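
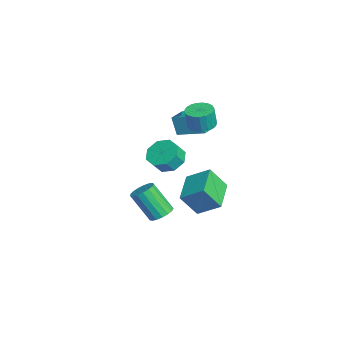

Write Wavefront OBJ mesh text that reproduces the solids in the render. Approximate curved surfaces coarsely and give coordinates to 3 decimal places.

v -2.11 4.031 3.119
v -1.253 3.913 3.024
v -1.133 3.731 4.325
v -1.99 3.849 4.421
v -1.275 4.271 3.076
v -1.155 4.088 4.377
v -1.44 4.587 3.135
v -1.32 4.404 4.437
v -1.722 4.807 3.192
v -1.602 4.624 4.494
v -2.071 4.892 3.236
v -1.951 4.71 4.538
v -2.426 4.83 3.26
v -2.306 4.647 4.562
v -2.727 4.629 3.26
v -2.607 4.446 4.562
v -2.921 4.324 3.235
v -2.801 4.142 4.537
v -2.975 3.969 3.19
v -2.855 3.787 4.492
v -2.879 3.625 3.133
v -2.759 3.443 4.435
v -2.651 3.351 3.073
v -2.531 3.169 4.375
v -2.328 3.195 3.022
v -2.209 3.012 4.324
v -1.969 3.183 2.987
v -1.849 3 4.289
v -1.633 3.318 2.975
v -1.513 3.135 4.277
v -1.38 3.576 2.988
v -1.26 3.394 4.29
v -3.731 2.731 1.309
v -4.102 2.449 2.576
v -4.824 3.472 1.154
v -5.196 3.19 2.42
v -2.764 4.29 1.94
v -3.136 4.008 3.206
v -3.858 5.031 1.784
v -4.229 4.749 3.051
v 1.945 2.671 1.325
v 2.518 3.932 2.223
v 1.942 3.658 -0.059
v 2.515 4.918 0.838
v 3.905 2.082 0.902
v 4.478 3.342 1.799
v 3.902 3.068 -0.483
v 4.475 4.329 0.415
v -2.787 2.206 -0.186
v -1.784 2.38 -0.546
v -1.389 1.868 0.307
v -2.393 1.694 0.666
v -2.054 2.988 -0.055
v -1.66 2.476 0.797
v -2.754 3.138 0.358
v -2.36 2.626 1.211
v -3.473 2.742 0.453
v -3.079 2.23 1.305
v -3.791 2.032 0.173
v -3.396 1.52 1.026
v -3.52 1.424 -0.317
v -3.126 0.912 0.535
v -2.82 1.274 -0.731
v -2.426 0.762 0.122
v -2.101 1.67 -0.825
v -1.707 1.158 0.027
v 0.481 1.399 -2.736
v 1.119 1.699 -2.337
v 0.517 0.622 -0.565
v -0.121 0.321 -0.964
v 0.839 1.959 -2.274
v 0.237 0.882 -0.501
v 0.477 2.091 -2.317
v -0.125 1.014 -0.544
v 0.116 2.065 -2.456
v -0.486 0.988 -0.683
v -0.162 1.886 -2.659
v -0.764 0.808 -0.886
v -0.292 1.595 -2.88
v -0.894 0.517 -1.107
v -0.245 1.259 -3.068
v -0.847 0.182 -1.295
v -0.032 0.955 -3.18
v -0.634 -0.122 -1.407
v 0.299 0.753 -3.19
v -0.303 -0.324 -1.418
v 0.671 0.699 -3.097
v 0.069 -0.378 -1.324
v 1 0.805 -2.921
v 0.398 -0.272 -1.148
v 1.21 1.047 -2.703
v 0.608 -0.03 -0.93
v 1.253 1.37 -2.492
v 0.651 0.292 -0.719
f 2 1 5
f 2 5 3
f 3 5 6
f 3 6 4
f 5 1 7
f 5 7 6
f 6 7 8
f 6 8 4
f 7 1 9
f 7 9 8
f 8 9 10
f 8 10 4
f 9 1 11
f 9 11 10
f 10 11 12
f 10 12 4
f 11 1 13
f 11 13 12
f 12 13 14
f 12 14 4
f 13 1 15
f 13 15 14
f 14 15 16
f 14 16 4
f 15 1 17
f 15 17 16
f 16 17 18
f 16 18 4
f 17 1 19
f 17 19 18
f 18 19 20
f 18 20 4
f 19 1 21
f 19 21 20
f 20 21 22
f 20 22 4
f 21 1 23
f 21 23 22
f 22 23 24
f 22 24 4
f 23 1 25
f 23 25 24
f 24 25 26
f 24 26 4
f 25 1 27
f 25 27 26
f 26 27 28
f 26 28 4
f 27 1 29
f 27 29 28
f 28 29 30
f 28 30 4
f 29 1 31
f 29 31 30
f 30 31 32
f 30 32 4
f 31 1 2
f 31 2 32
f 32 2 3
f 32 3 4
f 34 36 33
f 37 34 33
f 33 36 35
f 35 37 33
f 34 40 36
f 38 34 37
f 38 40 34
f 36 40 35
f 39 37 35
f 35 40 39
f 39 38 37
f 40 38 39
f 42 44 41
f 45 42 41
f 41 44 43
f 43 45 41
f 42 48 44
f 46 42 45
f 46 48 42
f 44 48 43
f 47 45 43
f 43 48 47
f 47 46 45
f 48 46 47
f 50 49 53
f 50 53 51
f 51 53 54
f 51 54 52
f 53 49 55
f 53 55 54
f 54 55 56
f 54 56 52
f 55 49 57
f 55 57 56
f 56 57 58
f 56 58 52
f 57 49 59
f 57 59 58
f 58 59 60
f 58 60 52
f 59 49 61
f 59 61 60
f 60 61 62
f 60 62 52
f 61 49 63
f 61 63 62
f 62 63 64
f 62 64 52
f 63 49 65
f 63 65 64
f 64 65 66
f 64 66 52
f 65 49 50
f 65 50 66
f 66 50 51
f 66 51 52
f 68 67 71
f 68 71 69
f 69 71 72
f 69 72 70
f 71 67 73
f 71 73 72
f 72 73 74
f 72 74 70
f 73 67 75
f 73 75 74
f 74 75 76
f 74 76 70
f 75 67 77
f 75 77 76
f 76 77 78
f 76 78 70
f 77 67 79
f 77 79 78
f 78 79 80
f 78 80 70
f 79 67 81
f 79 81 80
f 80 81 82
f 80 82 70
f 81 67 83
f 81 83 82
f 82 83 84
f 82 84 70
f 83 67 85
f 83 85 84
f 84 85 86
f 84 86 70
f 85 67 87
f 85 87 86
f 86 87 88
f 86 88 70
f 87 67 89
f 87 89 88
f 88 89 90
f 88 90 70
f 89 67 91
f 89 91 90
f 90 91 92
f 90 92 70
f 91 67 93
f 91 93 92
f 92 93 94
f 92 94 70
f 93 67 68
f 93 68 94
f 94 68 69
f 94 69 70



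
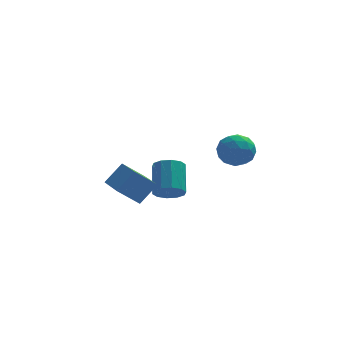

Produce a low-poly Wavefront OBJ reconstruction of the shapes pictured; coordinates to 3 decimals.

v 0.224 -3.875 -0.398
v -0.617 -3.925 0.325
v -0.175 -2.229 -0.749
v -1.016 -2.279 -0.026
v 0.896 -3.541 0.406
v 0.055 -3.591 1.129
v 0.497 -1.895 0.055
v -0.344 -1.945 0.778
v 1.619 0.896 -2.303
v 1.958 1.265 -2.762
v 2.02 2.434 -1.777
v 1.681 2.064 -1.317
v 1.547 1.334 -2.818
v 1.61 2.502 -1.832
v 1.163 1.235 -2.677
v 1.226 2.404 -1.691
v 0.954 1.007 -2.393
v 1.017 2.176 -1.407
v 0.998 0.736 -2.074
v 1.061 1.905 -1.089
v 1.28 0.526 -1.843
v 1.342 1.695 -0.858
v 1.69 0.458 -1.788
v 1.753 1.626 -0.802
v 2.074 0.556 -1.929
v 2.137 1.725 -0.943
v 2.283 0.784 -2.213
v 2.346 1.953 -1.227
v 2.239 1.055 -2.531
v 2.302 2.224 -1.546
v 3.243 -3.054 2.393
v 3.856 -2.565 2.306
v 3.804 -3.895 1.614
v 4.417 -3.406 1.527
v 4.291 -3.762 2.22
v 3.944 -3.242 2.701
v 3.716 -3.218 1.219
v 3.369 -2.698 1.7
v 4.148 -2.667 1.581
v 4.503 -3.003 2.199
v 3.157 -3.457 1.721
v 3.512 -3.793 2.339
v 3.5 -2.736 2.418
v 4.16 -3.724 1.502
v 4.085 -3.933 1.909
v 4.446 -3.646 1.859
v 3.552 -3.133 2.65
v 3.912 -2.846 2.599
v 4.168 -3.55 2.548
v 3.748 -3.614 1.321
v 4.108 -3.327 1.27
v 3.214 -2.814 2.061
v 3.575 -2.527 2.011
v 3.492 -2.91 1.372
v 4.032 -2.508 1.94
v 4.362 -3.003 1.483
v 3.95 -2.892 1.301
v 3.746 -2.586 1.584
v 4.241 -2.706 2.304
v 4.571 -3.2 1.846
v 4.497 -3.409 2.253
v 4.293 -3.103 2.536
v 4.413 -2.765 1.878
v 3.089 -3.26 2.074
v 3.419 -3.754 1.616
v 3.367 -3.357 1.384
v 3.163 -3.051 1.667
v 3.298 -3.457 2.437
v 3.628 -3.952 1.98
v 3.914 -3.874 2.336
v 3.71 -3.568 2.619
v 3.247 -3.695 2.042
f 2 4 1
f 5 2 1
f 1 4 3
f 3 5 1
f 2 8 4
f 6 2 5
f 6 8 2
f 4 8 3
f 7 5 3
f 3 8 7
f 7 6 5
f 8 6 7
f 10 9 13
f 10 13 11
f 11 13 14
f 11 14 12
f 13 9 15
f 13 15 14
f 14 15 16
f 14 16 12
f 15 9 17
f 15 17 16
f 16 17 18
f 16 18 12
f 17 9 19
f 17 19 18
f 18 19 20
f 18 20 12
f 19 9 21
f 19 21 20
f 20 21 22
f 20 22 12
f 21 9 23
f 21 23 22
f 22 23 24
f 22 24 12
f 23 9 25
f 23 25 24
f 24 25 26
f 24 26 12
f 25 9 27
f 25 27 26
f 26 27 28
f 26 28 12
f 27 9 29
f 27 29 28
f 28 29 30
f 28 30 12
f 29 9 10
f 29 10 30
f 30 10 11
f 30 11 12
f 31 68 47
f 68 42 71
f 47 71 36
f 68 71 47
f 31 47 43
f 47 36 48
f 43 48 32
f 47 48 43
f 31 43 52
f 43 32 53
f 52 53 38
f 43 53 52
f 31 52 64
f 52 38 67
f 64 67 41
f 52 67 64
f 31 64 68
f 64 41 72
f 68 72 42
f 64 72 68
f 32 48 59
f 48 36 62
f 59 62 40
f 48 62 59
f 36 71 49
f 71 42 70
f 49 70 35
f 71 70 49
f 42 72 69
f 72 41 65
f 69 65 33
f 72 65 69
f 41 67 66
f 67 38 54
f 66 54 37
f 67 54 66
f 38 53 58
f 53 32 55
f 58 55 39
f 53 55 58
f 34 60 46
f 60 40 61
f 46 61 35
f 60 61 46
f 34 46 44
f 46 35 45
f 44 45 33
f 46 45 44
f 34 44 51
f 44 33 50
f 51 50 37
f 44 50 51
f 34 51 56
f 51 37 57
f 56 57 39
f 51 57 56
f 34 56 60
f 56 39 63
f 60 63 40
f 56 63 60
f 35 61 49
f 61 40 62
f 49 62 36
f 61 62 49
f 33 45 69
f 45 35 70
f 69 70 42
f 45 70 69
f 37 50 66
f 50 33 65
f 66 65 41
f 50 65 66
f 39 57 58
f 57 37 54
f 58 54 38
f 57 54 58
f 40 63 59
f 63 39 55
f 59 55 32
f 63 55 59



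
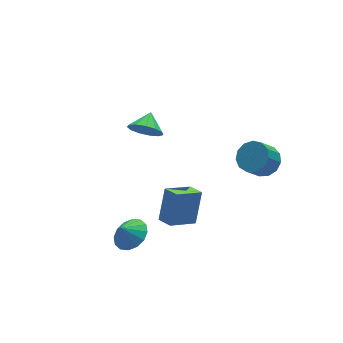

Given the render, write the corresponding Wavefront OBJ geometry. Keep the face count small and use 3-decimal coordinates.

v 0.295 2.978 -1.092
v 1.04 2.801 -1.825
v 1.065 3.802 -0.508
v 0.709 3.254 -2.028
v 0.247 3.621 -1.934
v -0.201 3.783 -1.573
v -0.49 3.69 -1.059
v -0.531 3.371 -0.556
v -0.31 2.927 -0.223
v 0.104 2.5 -0.166
v 0.578 2.224 -0.403
v 0.962 2.188 -0.859
v 1.134 2.403 -1.389
v 4.339 -3.335 0.053
v 5.093 -3.642 0.634
v 4.195 -3.852 1.688
v 3.441 -3.545 1.107
v 5.051 -3.085 0.71
v 4.153 -3.295 1.763
v 4.783 -2.608 0.577
v 3.885 -2.818 1.63
v 4.374 -2.361 0.278
v 3.476 -2.571 1.331
v 3.954 -2.424 -0.093
v 3.056 -2.634 0.961
v 3.656 -2.775 -0.417
v 2.758 -2.986 0.637
v 3.575 -3.305 -0.592
v 2.677 -3.515 0.462
v 3.737 -3.844 -0.562
v 2.839 -4.054 0.492
v 4.089 -4.221 -0.336
v 3.191 -4.432 0.717
v 4.521 -4.317 0.013
v 3.623 -4.528 1.066
v 4.895 -4.101 0.374
v 3.997 -4.312 1.428
v -3.159 -2.196 -4.145
v -2.265 -2.294 -3.565
v -3.701 -2.124 -3.295
v -2.323 -1.749 -3.648
v -2.605 -1.324 -3.864
v -3.036 -1.133 -4.155
v -3.499 -1.226 -4.444
v -3.872 -1.58 -4.652
v -4.053 -2.098 -4.724
v -3.995 -2.642 -4.641
v -3.713 -3.067 -4.425
v -3.282 -3.259 -4.134
v -2.819 -3.165 -3.846
v -2.446 -2.812 -3.638
v -0.035 -2.403 -3.932
v 0.174 -3.362 -3.621
v -1.626 -2.515 -3.21
v -1.416 -3.475 -2.899
v 0.716 -1.665 -2.161
v 0.926 -2.625 -1.85
v -0.874 -1.778 -1.439
v -0.665 -2.737 -1.128
f 2 1 4
f 2 4 3
f 4 1 5
f 4 5 3
f 5 1 6
f 5 6 3
f 6 1 7
f 6 7 3
f 7 1 8
f 7 8 3
f 8 1 9
f 8 9 3
f 9 1 10
f 9 10 3
f 10 1 11
f 10 11 3
f 11 1 12
f 11 12 3
f 12 1 13
f 12 13 3
f 13 1 2
f 13 2 3
f 15 14 18
f 15 18 16
f 16 18 19
f 16 19 17
f 18 14 20
f 18 20 19
f 19 20 21
f 19 21 17
f 20 14 22
f 20 22 21
f 21 22 23
f 21 23 17
f 22 14 24
f 22 24 23
f 23 24 25
f 23 25 17
f 24 14 26
f 24 26 25
f 25 26 27
f 25 27 17
f 26 14 28
f 26 28 27
f 27 28 29
f 27 29 17
f 28 14 30
f 28 30 29
f 29 30 31
f 29 31 17
f 30 14 32
f 30 32 31
f 31 32 33
f 31 33 17
f 32 14 34
f 32 34 33
f 33 34 35
f 33 35 17
f 34 14 36
f 34 36 35
f 35 36 37
f 35 37 17
f 36 14 15
f 36 15 37
f 37 15 16
f 37 16 17
f 39 38 41
f 39 41 40
f 41 38 42
f 41 42 40
f 42 38 43
f 42 43 40
f 43 38 44
f 43 44 40
f 44 38 45
f 44 45 40
f 45 38 46
f 45 46 40
f 46 38 47
f 46 47 40
f 47 38 48
f 47 48 40
f 48 38 49
f 48 49 40
f 49 38 50
f 49 50 40
f 50 38 51
f 50 51 40
f 51 38 39
f 51 39 40
f 53 55 52
f 56 53 52
f 52 55 54
f 54 56 52
f 53 59 55
f 57 53 56
f 57 59 53
f 55 59 54
f 58 56 54
f 54 59 58
f 58 57 56
f 59 57 58



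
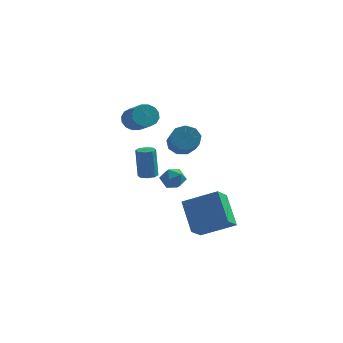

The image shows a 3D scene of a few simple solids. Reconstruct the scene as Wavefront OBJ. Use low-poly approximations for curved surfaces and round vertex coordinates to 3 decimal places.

v 0.537 -2.68 2.167
v 0.974 -2.942 2.196
v 0.859 -2.942 3.922
v 0.423 -2.68 3.893
v 1.031 -2.556 2.2
v 0.916 -2.556 3.926
v 0.799 -2.243 2.184
v 0.684 -2.242 3.91
v 0.414 -2.185 2.159
v 0.299 -2.185 3.885
v 0.101 -2.418 2.138
v -0.014 -2.418 3.864
v 0.044 -2.804 2.134
v -0.071 -2.804 3.86
v 0.276 -3.118 2.15
v 0.161 -3.117 3.876
v 0.661 -3.175 2.175
v 0.546 -3.175 3.901
v 2.47 -1.754 -0.041
v 2.285 -2.729 0.579
v 4.26 -1.556 0.806
v 4.075 -2.531 1.425
v 3.305 -2.869 -1.545
v 3.12 -3.844 -0.926
v 5.095 -2.671 -0.699
v 4.91 -3.646 -0.079
v -2.406 4.145 3.445
v -1.866 4.261 2.894
v -0.893 3.191 3.625
v -1.434 3.075 4.175
v -1.783 4.532 3.181
v -0.81 3.463 3.912
v -1.867 4.7 3.539
v -0.894 3.63 4.27
v -2.095 4.719 3.871
v -1.123 3.649 4.602
v -2.407 4.584 4.089
v -1.435 3.515 4.82
v -2.719 4.332 4.134
v -1.746 3.262 4.865
v -2.947 4.029 3.995
v -1.974 2.959 4.726
v -3.03 3.757 3.708
v -2.057 2.688 4.439
v -2.946 3.59 3.35
v -1.973 2.52 4.081
v -2.717 3.571 3.018
v -1.745 2.501 3.749
v -2.405 3.705 2.8
v -1.433 2.636 3.531
v -2.094 3.958 2.755
v -1.121 2.888 3.486
v 0.318 2.967 -0.101
v 0.966 2.568 -0.005
v -0.346 1.952 0.165
v 0.302 1.553 0.261
v 0.111 2.1 0.764
v 0.521 2.728 0.599
v 0.099 1.792 -0.439
v 0.509 2.42 -0.604
v 0.831 1.842 -0.214
v 0.838 2.032 0.529
v -0.218 2.488 -0.369
v -0.211 2.678 0.374
v 0.501 3.25 2.33
v 1.23 3.318 1.94
v 1.889 1.779 2.9
v 1.159 1.71 3.29
v 1.238 3.621 2.42
v 1.896 2.082 3.381
v 0.9 3.75 2.858
v 1.558 2.211 3.819
v 0.376 3.645 3.049
v 1.034 2.106 4.009
v -0.09 3.355 2.903
v 0.568 1.815 3.864
v -0.279 3.015 2.489
v 0.379 1.476 3.45
v -0.104 2.786 2.001
v 0.555 1.246 2.961
v 0.355 2.773 1.666
v 1.013 1.234 2.626
v 0.882 2.983 1.642
v 1.54 1.444 2.602
f 2 1 5
f 2 5 3
f 3 5 6
f 3 6 4
f 5 1 7
f 5 7 6
f 6 7 8
f 6 8 4
f 7 1 9
f 7 9 8
f 8 9 10
f 8 10 4
f 9 1 11
f 9 11 10
f 10 11 12
f 10 12 4
f 11 1 13
f 11 13 12
f 12 13 14
f 12 14 4
f 13 1 15
f 13 15 14
f 14 15 16
f 14 16 4
f 15 1 17
f 15 17 16
f 16 17 18
f 16 18 4
f 17 1 2
f 17 2 18
f 18 2 3
f 18 3 4
f 20 22 19
f 23 20 19
f 19 22 21
f 21 23 19
f 20 26 22
f 24 20 23
f 24 26 20
f 22 26 21
f 25 23 21
f 21 26 25
f 25 24 23
f 26 24 25
f 28 27 31
f 28 31 29
f 29 31 32
f 29 32 30
f 31 27 33
f 31 33 32
f 32 33 34
f 32 34 30
f 33 27 35
f 33 35 34
f 34 35 36
f 34 36 30
f 35 27 37
f 35 37 36
f 36 37 38
f 36 38 30
f 37 27 39
f 37 39 38
f 38 39 40
f 38 40 30
f 39 27 41
f 39 41 40
f 40 41 42
f 40 42 30
f 41 27 43
f 41 43 42
f 42 43 44
f 42 44 30
f 43 27 45
f 43 45 44
f 44 45 46
f 44 46 30
f 45 27 47
f 45 47 46
f 46 47 48
f 46 48 30
f 47 27 49
f 47 49 48
f 48 49 50
f 48 50 30
f 49 27 51
f 49 51 50
f 50 51 52
f 50 52 30
f 51 27 28
f 51 28 52
f 52 28 29
f 52 29 30
f 53 64 58
f 53 58 54
f 53 54 60
f 53 60 63
f 53 63 64
f 54 58 62
f 58 64 57
f 64 63 55
f 63 60 59
f 60 54 61
f 56 62 57
f 56 57 55
f 56 55 59
f 56 59 61
f 56 61 62
f 57 62 58
f 55 57 64
f 59 55 63
f 61 59 60
f 62 61 54
f 66 65 69
f 66 69 67
f 67 69 70
f 67 70 68
f 69 65 71
f 69 71 70
f 70 71 72
f 70 72 68
f 71 65 73
f 71 73 72
f 72 73 74
f 72 74 68
f 73 65 75
f 73 75 74
f 74 75 76
f 74 76 68
f 75 65 77
f 75 77 76
f 76 77 78
f 76 78 68
f 77 65 79
f 77 79 78
f 78 79 80
f 78 80 68
f 79 65 81
f 79 81 80
f 80 81 82
f 80 82 68
f 81 65 83
f 81 83 82
f 82 83 84
f 82 84 68
f 83 65 66
f 83 66 84
f 84 66 67
f 84 67 68



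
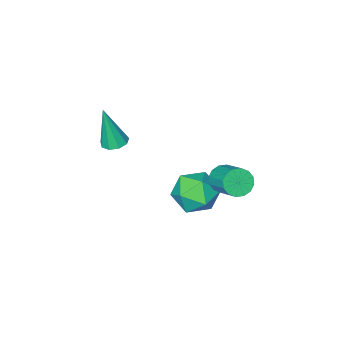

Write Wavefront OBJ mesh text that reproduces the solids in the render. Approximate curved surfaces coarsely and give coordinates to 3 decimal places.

v -1.344 -1.532 -0.368
v -0.9 -1.226 -0.401
v -1.036 -1.788 1.408
v -1.193 -1.016 -0.32
v -1.556 -1.048 -0.261
v -1.82 -1.306 -0.253
v -1.861 -1.67 -0.298
v -1.66 -1.97 -0.376
v -1.311 -2.065 -0.45
v -0.977 -1.911 -0.486
v -0.815 -1.58 -0.466
v -3.267 2.543 -0.506
v -2.755 2.649 -0.8
v -2.6 3.704 -0.147
v -3.113 3.597 0.146
v -2.975 2.787 -0.97
v -2.821 3.842 -0.317
v -3.274 2.859 -1.016
v -3.119 3.914 -0.363
v -3.57 2.846 -0.926
v -3.416 3.901 -0.273
v -3.786 2.752 -0.723
v -3.632 3.807 -0.07
v -3.863 2.602 -0.462
v -3.708 3.657 0.191
v -3.78 2.436 -0.213
v -3.625 3.491 0.44
v -3.559 2.298 -0.043
v -3.405 3.353 0.61
v -3.261 2.226 0.003
v -3.106 3.281 0.656
v -2.964 2.239 -0.087
v -2.81 3.294 0.566
v -2.748 2.333 -0.29
v -2.594 3.388 0.363
v -2.672 2.483 -0.551
v -2.517 3.538 0.102
v -2.483 2.553 -1.564
v -2.033 1.982 -2.218
v -3.347 1.318 -1.082
v -2.897 0.747 -1.736
v -2.403 1.091 -0.965
v -1.869 1.854 -1.263
v -3.511 1.446 -2.037
v -2.977 2.209 -2.335
v -2.668 1.298 -2.511
v -1.984 1.078 -1.848
v -3.396 2.222 -1.452
v -2.712 2.002 -0.789
f 2 1 4
f 2 4 3
f 4 1 5
f 4 5 3
f 5 1 6
f 5 6 3
f 6 1 7
f 6 7 3
f 7 1 8
f 7 8 3
f 8 1 9
f 8 9 3
f 9 1 10
f 9 10 3
f 10 1 11
f 10 11 3
f 11 1 2
f 11 2 3
f 13 12 16
f 13 16 14
f 14 16 17
f 14 17 15
f 16 12 18
f 16 18 17
f 17 18 19
f 17 19 15
f 18 12 20
f 18 20 19
f 19 20 21
f 19 21 15
f 20 12 22
f 20 22 21
f 21 22 23
f 21 23 15
f 22 12 24
f 22 24 23
f 23 24 25
f 23 25 15
f 24 12 26
f 24 26 25
f 25 26 27
f 25 27 15
f 26 12 28
f 26 28 27
f 27 28 29
f 27 29 15
f 28 12 30
f 28 30 29
f 29 30 31
f 29 31 15
f 30 12 32
f 30 32 31
f 31 32 33
f 31 33 15
f 32 12 34
f 32 34 33
f 33 34 35
f 33 35 15
f 34 12 36
f 34 36 35
f 35 36 37
f 35 37 15
f 36 12 13
f 36 13 37
f 37 13 14
f 37 14 15
f 38 49 43
f 38 43 39
f 38 39 45
f 38 45 48
f 38 48 49
f 39 43 47
f 43 49 42
f 49 48 40
f 48 45 44
f 45 39 46
f 41 47 42
f 41 42 40
f 41 40 44
f 41 44 46
f 41 46 47
f 42 47 43
f 40 42 49
f 44 40 48
f 46 44 45
f 47 46 39



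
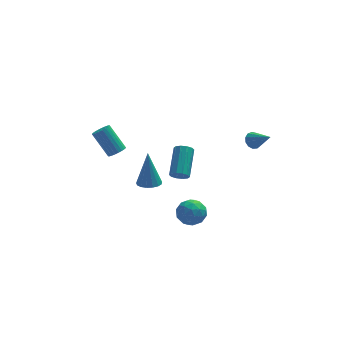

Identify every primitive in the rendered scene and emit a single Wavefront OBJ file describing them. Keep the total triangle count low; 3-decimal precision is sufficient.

v 0.211 1.853 -1.772
v 0.403 2.084 -2.209
v 0.821 3.558 -1.245
v 0.629 3.327 -0.808
v 0.085 2.16 -2.186
v 0.503 3.633 -1.222
v -0.185 2.118 -2.005
v 0.234 3.592 -1.041
v -0.304 1.975 -1.735
v 0.115 3.449 -0.771
v -0.226 1.786 -1.479
v 0.193 3.259 -0.515
v 0.019 1.622 -1.335
v 0.437 3.096 -0.371
v 0.337 1.547 -1.358
v 0.755 3.02 -0.394
v 0.606 1.588 -1.539
v 1.025 3.062 -0.575
v 0.725 1.731 -1.809
v 1.144 3.205 -0.845
v 0.647 1.921 -2.065
v 1.066 3.394 -1.101
v 0.523 1.602 -3.786
v 0.902 1.136 -3.182
v 0.498 0.504 -4.618
v 0.877 0.038 -4.014
v 0.076 0.304 -3.906
v 0.091 0.983 -3.392
v 1.309 0.657 -4.408
v 1.324 1.336 -3.894
v 1.388 0.552 -3.567
v 0.626 0.334 -3.256
v 0.774 1.306 -4.544
v 0.012 1.088 -4.233
v 0.714 1.466 -3.411
v 0.686 0.174 -4.389
v 0.214 0.331 -4.325
v 0.437 0.057 -3.97
v 0.238 1.375 -3.534
v 0.461 1.102 -3.179
v -0.025 0.612 -3.604
v 0.939 0.538 -4.621
v 1.162 0.265 -4.266
v 0.963 1.583 -3.83
v 1.186 1.309 -3.475
v 1.425 1.028 -4.196
v 1.223 0.849 -3.282
v 1.209 0.203 -3.771
v 1.463 0.567 -4.003
v 1.471 0.966 -3.701
v 0.775 0.72 -3.1
v 0.761 0.075 -3.589
v 0.289 0.231 -3.525
v 0.298 0.63 -3.223
v 1.061 0.377 -3.326
v 0.639 1.565 -4.211
v 0.625 0.92 -4.7
v 1.102 1.01 -4.577
v 1.111 1.409 -4.275
v 0.191 1.437 -4.029
v 0.177 0.791 -4.518
v -0.071 0.674 -4.099
v -0.063 1.073 -3.797
v 0.339 1.263 -4.474
v 3.522 -0.875 2.812
v 3.965 -0.725 2.607
v 4.198 -1.725 3.648
v 3.914 -0.549 2.828
v 3.738 -0.476 3.043
v 3.494 -0.53 3.185
v 3.259 -0.693 3.209
v 3.108 -0.915 3.106
v 3.088 -1.124 2.91
v 3.206 -1.254 2.683
v 3.425 -1.264 2.496
v 3.674 -1.151 2.41
v 3.876 -0.95 2.451
v -1.177 3.503 -3.545
v -0.591 3.838 -3.625
v -1.183 3.997 -1.515
v -0.819 4.065 -3.681
v -1.128 4.162 -3.706
v -1.449 4.108 -3.693
v -1.708 3.916 -3.647
v -1.845 3.629 -3.578
v -1.829 3.313 -3.501
v -1.664 3.041 -3.434
v -1.387 2.874 -3.393
v -1.063 2.852 -3.387
v -0.764 2.978 -3.417
v -0.56 3.225 -3.476
v -0.498 3.536 -3.551
v -3.11 0.077 1.838
v -2.669 0.292 1.976
v -3.388 0.997 3.18
v -3.83 0.783 3.042
v -2.749 0.437 1.843
v -3.468 1.142 3.047
v -2.891 0.52 1.71
v -3.611 1.225 2.914
v -3.072 0.526 1.598
v -3.791 1.231 2.802
v -3.259 0.455 1.528
v -3.978 1.16 2.733
v -3.42 0.318 1.512
v -4.14 1.023 2.716
v -3.528 0.14 1.552
v -4.247 0.845 2.756
v -3.563 -0.049 1.641
v -4.283 0.656 2.845
v -3.521 -0.216 1.765
v -4.24 0.489 2.969
v -3.407 -0.333 1.901
v -4.127 0.372 3.105
v -3.242 -0.378 2.026
v -3.961 0.327 3.23
v -3.054 -0.345 2.119
v -3.774 0.36 3.323
v -2.876 -0.238 2.163
v -3.596 0.467 3.367
v -2.738 -0.077 2.151
v -3.458 0.628 3.355
v -2.665 0.11 2.085
v -3.385 0.815 3.289
f 2 1 5
f 2 5 3
f 3 5 6
f 3 6 4
f 5 1 7
f 5 7 6
f 6 7 8
f 6 8 4
f 7 1 9
f 7 9 8
f 8 9 10
f 8 10 4
f 9 1 11
f 9 11 10
f 10 11 12
f 10 12 4
f 11 1 13
f 11 13 12
f 12 13 14
f 12 14 4
f 13 1 15
f 13 15 14
f 14 15 16
f 14 16 4
f 15 1 17
f 15 17 16
f 16 17 18
f 16 18 4
f 17 1 19
f 17 19 18
f 18 19 20
f 18 20 4
f 19 1 21
f 19 21 20
f 20 21 22
f 20 22 4
f 21 1 2
f 21 2 22
f 22 2 3
f 22 3 4
f 23 60 39
f 60 34 63
f 39 63 28
f 60 63 39
f 23 39 35
f 39 28 40
f 35 40 24
f 39 40 35
f 23 35 44
f 35 24 45
f 44 45 30
f 35 45 44
f 23 44 56
f 44 30 59
f 56 59 33
f 44 59 56
f 23 56 60
f 56 33 64
f 60 64 34
f 56 64 60
f 24 40 51
f 40 28 54
f 51 54 32
f 40 54 51
f 28 63 41
f 63 34 62
f 41 62 27
f 63 62 41
f 34 64 61
f 64 33 57
f 61 57 25
f 64 57 61
f 33 59 58
f 59 30 46
f 58 46 29
f 59 46 58
f 30 45 50
f 45 24 47
f 50 47 31
f 45 47 50
f 26 52 38
f 52 32 53
f 38 53 27
f 52 53 38
f 26 38 36
f 38 27 37
f 36 37 25
f 38 37 36
f 26 36 43
f 36 25 42
f 43 42 29
f 36 42 43
f 26 43 48
f 43 29 49
f 48 49 31
f 43 49 48
f 26 48 52
f 48 31 55
f 52 55 32
f 48 55 52
f 27 53 41
f 53 32 54
f 41 54 28
f 53 54 41
f 25 37 61
f 37 27 62
f 61 62 34
f 37 62 61
f 29 42 58
f 42 25 57
f 58 57 33
f 42 57 58
f 31 49 50
f 49 29 46
f 50 46 30
f 49 46 50
f 32 55 51
f 55 31 47
f 51 47 24
f 55 47 51
f 66 65 68
f 66 68 67
f 68 65 69
f 68 69 67
f 69 65 70
f 69 70 67
f 70 65 71
f 70 71 67
f 71 65 72
f 71 72 67
f 72 65 73
f 72 73 67
f 73 65 74
f 73 74 67
f 74 65 75
f 74 75 67
f 75 65 76
f 75 76 67
f 76 65 77
f 76 77 67
f 77 65 66
f 77 66 67
f 79 78 81
f 79 81 80
f 81 78 82
f 81 82 80
f 82 78 83
f 82 83 80
f 83 78 84
f 83 84 80
f 84 78 85
f 84 85 80
f 85 78 86
f 85 86 80
f 86 78 87
f 86 87 80
f 87 78 88
f 87 88 80
f 88 78 89
f 88 89 80
f 89 78 90
f 89 90 80
f 90 78 91
f 90 91 80
f 91 78 92
f 91 92 80
f 92 78 79
f 92 79 80
f 94 93 97
f 94 97 95
f 95 97 98
f 95 98 96
f 97 93 99
f 97 99 98
f 98 99 100
f 98 100 96
f 99 93 101
f 99 101 100
f 100 101 102
f 100 102 96
f 101 93 103
f 101 103 102
f 102 103 104
f 102 104 96
f 103 93 105
f 103 105 104
f 104 105 106
f 104 106 96
f 105 93 107
f 105 107 106
f 106 107 108
f 106 108 96
f 107 93 109
f 107 109 108
f 108 109 110
f 108 110 96
f 109 93 111
f 109 111 110
f 110 111 112
f 110 112 96
f 111 93 113
f 111 113 112
f 112 113 114
f 112 114 96
f 113 93 115
f 113 115 114
f 114 115 116
f 114 116 96
f 115 93 117
f 115 117 116
f 116 117 118
f 116 118 96
f 117 93 119
f 117 119 118
f 118 119 120
f 118 120 96
f 119 93 121
f 119 121 120
f 120 121 122
f 120 122 96
f 121 93 123
f 121 123 122
f 122 123 124
f 122 124 96
f 123 93 94
f 123 94 124
f 124 94 95
f 124 95 96



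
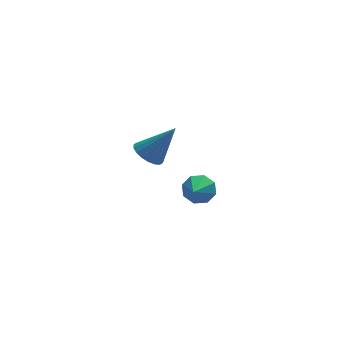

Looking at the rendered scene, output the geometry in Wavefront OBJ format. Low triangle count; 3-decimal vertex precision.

v -1.836 -0.642 2.913
v -1.259 -0.647 2.483
v -0.784 -0.798 4.327
v -1.297 -0.335 2.546
v -1.443 -0.084 2.682
v -1.666 0.056 2.864
v -1.923 0.058 3.055
v -2.163 -0.078 3.218
v -2.338 -0.326 3.321
v -2.414 -0.637 3.343
v -2.375 -0.948 3.279
v -2.229 -1.199 3.143
v -2.006 -1.34 2.962
v -1.749 -1.342 2.77
v -1.509 -1.206 2.607
v -1.334 -0.958 2.504
v 0.942 2.101 -1.754
v 1.594 2.021 -1.392
v 0.418 1.039 -1.046
v 1.234 2.378 -1.121
v 0.704 2.573 -1.222
v 0.313 2.491 -1.634
v 0.29 2.181 -2.116
v 0.649 1.824 -2.386
v 1.18 1.63 -2.286
v 1.571 1.711 -1.874
f 2 1 4
f 2 4 3
f 4 1 5
f 4 5 3
f 5 1 6
f 5 6 3
f 6 1 7
f 6 7 3
f 7 1 8
f 7 8 3
f 8 1 9
f 8 9 3
f 9 1 10
f 9 10 3
f 10 1 11
f 10 11 3
f 11 1 12
f 11 12 3
f 12 1 13
f 12 13 3
f 13 1 14
f 13 14 3
f 14 1 15
f 14 15 3
f 15 1 16
f 15 16 3
f 16 1 2
f 16 2 3
f 18 17 20
f 18 20 19
f 20 17 21
f 20 21 19
f 21 17 22
f 21 22 19
f 22 17 23
f 22 23 19
f 23 17 24
f 23 24 19
f 24 17 25
f 24 25 19
f 25 17 26
f 25 26 19
f 26 17 18
f 26 18 19



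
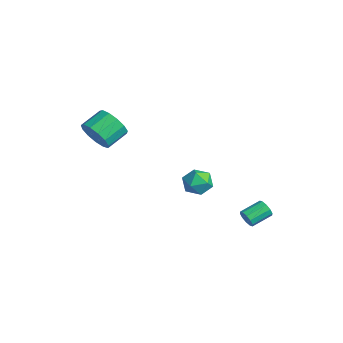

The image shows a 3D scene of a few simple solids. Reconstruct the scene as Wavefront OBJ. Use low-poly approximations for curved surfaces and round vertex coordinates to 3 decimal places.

v 2.621 2.586 -2.566
v 2.92 2.456 -2.074
v 2.758 3.725 -1.642
v 2.459 3.854 -2.134
v 3.159 2.572 -2.324
v 2.997 3.84 -1.892
v 3.192 2.693 -2.666
v 3.031 3.961 -2.234
v 3.008 2.773 -2.97
v 2.846 4.041 -2.538
v 2.675 2.781 -3.12
v 2.513 4.05 -2.688
v 2.322 2.715 -3.058
v 2.16 3.984 -2.626
v 2.083 2.6 -2.808
v 1.921 3.868 -2.376
v 2.049 2.479 -2.466
v 1.888 3.747 -2.034
v 2.234 2.399 -2.162
v 2.072 3.667 -1.73
v 2.567 2.39 -2.012
v 2.405 3.659 -1.58
v -1.496 -4.545 3.563
v -0.701 -4.659 4.27
v -1.069 -3.409 4.884
v -1.864 -3.295 4.177
v -0.47 -4.36 3.801
v -0.837 -3.11 4.414
v -0.564 -4.12 3.256
v -0.931 -2.87 3.869
v -0.954 -4.015 2.808
v -1.321 -2.765 3.422
v -1.517 -4.078 2.601
v -1.884 -2.828 3.214
v -2.073 -4.29 2.698
v -2.44 -3.04 3.312
v -2.446 -4.582 3.071
v -2.813 -3.332 3.685
v -2.517 -4.863 3.6
v -2.885 -3.613 4.213
v -2.265 -5.043 4.117
v -2.632 -3.793 4.73
v -1.769 -5.064 4.458
v -2.136 -3.814 5.072
v -1.186 -4.921 4.515
v -1.553 -3.671 5.129
v -1.83 2.142 -1.899
v -1.245 2.179 -1.115
v -1.275 0.701 -2.245
v -0.69 0.738 -1.461
v -1.659 0.669 -1.346
v -2.002 1.56 -1.132
v -0.518 1.32 -2.228
v -0.861 2.211 -2.014
v -0.435 1.671 -1.319
v -1.14 1.269 -0.774
v -1.38 1.611 -2.586
v -2.085 1.209 -2.041
f 2 1 5
f 2 5 3
f 3 5 6
f 3 6 4
f 5 1 7
f 5 7 6
f 6 7 8
f 6 8 4
f 7 1 9
f 7 9 8
f 8 9 10
f 8 10 4
f 9 1 11
f 9 11 10
f 10 11 12
f 10 12 4
f 11 1 13
f 11 13 12
f 12 13 14
f 12 14 4
f 13 1 15
f 13 15 14
f 14 15 16
f 14 16 4
f 15 1 17
f 15 17 16
f 16 17 18
f 16 18 4
f 17 1 19
f 17 19 18
f 18 19 20
f 18 20 4
f 19 1 21
f 19 21 20
f 20 21 22
f 20 22 4
f 21 1 2
f 21 2 22
f 22 2 3
f 22 3 4
f 24 23 27
f 24 27 25
f 25 27 28
f 25 28 26
f 27 23 29
f 27 29 28
f 28 29 30
f 28 30 26
f 29 23 31
f 29 31 30
f 30 31 32
f 30 32 26
f 31 23 33
f 31 33 32
f 32 33 34
f 32 34 26
f 33 23 35
f 33 35 34
f 34 35 36
f 34 36 26
f 35 23 37
f 35 37 36
f 36 37 38
f 36 38 26
f 37 23 39
f 37 39 38
f 38 39 40
f 38 40 26
f 39 23 41
f 39 41 40
f 40 41 42
f 40 42 26
f 41 23 43
f 41 43 42
f 42 43 44
f 42 44 26
f 43 23 45
f 43 45 44
f 44 45 46
f 44 46 26
f 45 23 24
f 45 24 46
f 46 24 25
f 46 25 26
f 47 58 52
f 47 52 48
f 47 48 54
f 47 54 57
f 47 57 58
f 48 52 56
f 52 58 51
f 58 57 49
f 57 54 53
f 54 48 55
f 50 56 51
f 50 51 49
f 50 49 53
f 50 53 55
f 50 55 56
f 51 56 52
f 49 51 58
f 53 49 57
f 55 53 54
f 56 55 48



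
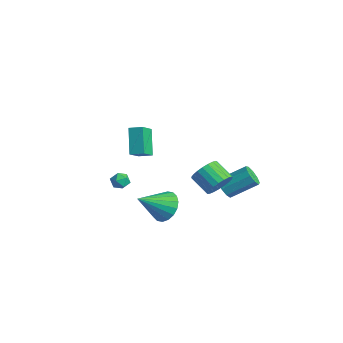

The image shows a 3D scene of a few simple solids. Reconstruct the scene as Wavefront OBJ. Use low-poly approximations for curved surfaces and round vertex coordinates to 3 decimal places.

v 4.406 0.259 0.274
v 4.906 0.172 1.053
v 3.715 -0.126 1.785
v 3.214 -0.039 1.006
v 4.815 0.548 1.057
v 3.624 0.25 1.79
v 4.653 0.873 0.926
v 3.462 0.576 1.659
v 4.449 1.093 0.682
v 3.257 0.796 1.415
v 4.237 1.168 0.368
v 3.045 0.871 1.1
v 4.054 1.086 0.037
v 2.862 0.789 0.77
v 3.932 0.861 -0.253
v 2.74 0.564 0.48
v 3.892 0.532 -0.451
v 2.7 0.235 0.281
v 3.941 0.156 -0.525
v 2.749 -0.142 0.207
v 4.07 -0.203 -0.46
v 2.878 -0.501 0.272
v 4.257 -0.482 -0.269
v 3.066 -0.779 0.464
v 4.47 -0.633 0.017
v 3.279 -0.93 0.749
v 4.672 -0.629 0.347
v 3.481 -0.927 1.079
v 4.828 -0.472 0.664
v 3.636 -0.77 1.396
v 4.911 -0.189 0.914
v 3.719 -0.486 1.646
v 1.996 -1.879 -2.187
v 2.623 -2.438 -2.898
v 1.844 -3.621 -0.953
v 2.951 -2.247 -2.589
v 3.091 -1.984 -2.2
v 3.013 -1.699 -1.809
v 2.733 -1.451 -1.493
v 2.308 -1.287 -1.315
v 1.821 -1.241 -1.309
v 1.368 -1.321 -1.477
v 1.04 -1.512 -1.786
v 0.901 -1.775 -2.175
v 0.978 -2.059 -2.566
v 1.258 -2.308 -2.882
v 1.683 -2.471 -3.06
v 2.17 -2.518 -3.066
v -3.723 -0.213 -1.741
v -3.079 -1.214 -0.861
v -4.831 0.392 -0.242
v -4.188 -0.609 0.638
v -3.092 0.389 -1.518
v -2.449 -0.612 -0.638
v -4.201 0.994 -0.019
v -3.557 -0.007 0.861
v -1.837 -2.146 -1.554
v -1.289 -2.482 -1.446
v -2.131 -2.858 -2.274
v -1.583 -3.194 -2.166
v -2.046 -3.168 -1.707
v -1.863 -2.729 -1.262
v -1.557 -2.611 -2.458
v -1.374 -2.172 -2.013
v -1.115 -2.77 -2.005
v -1.418 -3.114 -1.541
v -2.002 -2.226 -2.179
v -2.305 -2.57 -1.715
v 2.487 1.831 -1.711
v 2.729 2.158 -2.341
v 3.475 3.615 -1.3
v 3.233 3.289 -0.669
v 2.255 2.321 -2.23
v 3.001 3.778 -1.188
v 1.89 2.255 -1.875
v 2.636 3.712 -0.834
v 1.804 1.99 -1.444
v 2.55 3.447 -0.403
v 2.038 1.652 -1.138
v 2.784 3.109 -0.096
v 2.482 1.397 -1.099
v 3.228 2.854 -0.058
v 2.928 1.346 -1.347
v 3.674 2.803 -0.306
v 3.168 1.522 -1.765
v 3.914 2.979 -0.724
v 3.089 1.843 -2.158
v 3.835 3.3 -1.116
f 2 1 5
f 2 5 3
f 3 5 6
f 3 6 4
f 5 1 7
f 5 7 6
f 6 7 8
f 6 8 4
f 7 1 9
f 7 9 8
f 8 9 10
f 8 10 4
f 9 1 11
f 9 11 10
f 10 11 12
f 10 12 4
f 11 1 13
f 11 13 12
f 12 13 14
f 12 14 4
f 13 1 15
f 13 15 14
f 14 15 16
f 14 16 4
f 15 1 17
f 15 17 16
f 16 17 18
f 16 18 4
f 17 1 19
f 17 19 18
f 18 19 20
f 18 20 4
f 19 1 21
f 19 21 20
f 20 21 22
f 20 22 4
f 21 1 23
f 21 23 22
f 22 23 24
f 22 24 4
f 23 1 25
f 23 25 24
f 24 25 26
f 24 26 4
f 25 1 27
f 25 27 26
f 26 27 28
f 26 28 4
f 27 1 29
f 27 29 28
f 28 29 30
f 28 30 4
f 29 1 31
f 29 31 30
f 30 31 32
f 30 32 4
f 31 1 2
f 31 2 32
f 32 2 3
f 32 3 4
f 34 33 36
f 34 36 35
f 36 33 37
f 36 37 35
f 37 33 38
f 37 38 35
f 38 33 39
f 38 39 35
f 39 33 40
f 39 40 35
f 40 33 41
f 40 41 35
f 41 33 42
f 41 42 35
f 42 33 43
f 42 43 35
f 43 33 44
f 43 44 35
f 44 33 45
f 44 45 35
f 45 33 46
f 45 46 35
f 46 33 47
f 46 47 35
f 47 33 48
f 47 48 35
f 48 33 34
f 48 34 35
f 50 52 49
f 53 50 49
f 49 52 51
f 51 53 49
f 50 56 52
f 54 50 53
f 54 56 50
f 52 56 51
f 55 53 51
f 51 56 55
f 55 54 53
f 56 54 55
f 57 68 62
f 57 62 58
f 57 58 64
f 57 64 67
f 57 67 68
f 58 62 66
f 62 68 61
f 68 67 59
f 67 64 63
f 64 58 65
f 60 66 61
f 60 61 59
f 60 59 63
f 60 63 65
f 60 65 66
f 61 66 62
f 59 61 68
f 63 59 67
f 65 63 64
f 66 65 58
f 70 69 73
f 70 73 71
f 71 73 74
f 71 74 72
f 73 69 75
f 73 75 74
f 74 75 76
f 74 76 72
f 75 69 77
f 75 77 76
f 76 77 78
f 76 78 72
f 77 69 79
f 77 79 78
f 78 79 80
f 78 80 72
f 79 69 81
f 79 81 80
f 80 81 82
f 80 82 72
f 81 69 83
f 81 83 82
f 82 83 84
f 82 84 72
f 83 69 85
f 83 85 84
f 84 85 86
f 84 86 72
f 85 69 87
f 85 87 86
f 86 87 88
f 86 88 72
f 87 69 70
f 87 70 88
f 88 70 71
f 88 71 72



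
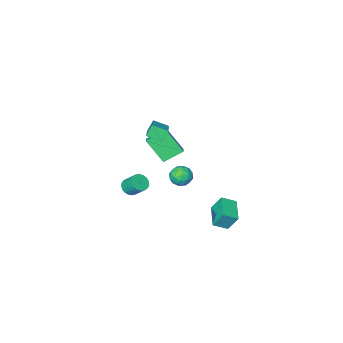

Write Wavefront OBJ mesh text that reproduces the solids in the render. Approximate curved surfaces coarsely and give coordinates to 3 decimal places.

v 3.026 -1.689 -2.163
v 3.475 -1.939 -1.798
v 3.243 -1.182 -0.993
v 2.794 -0.931 -1.357
v 3.608 -1.757 -1.931
v 3.376 -0.999 -1.126
v 3.64 -1.563 -2.104
v 3.409 -0.805 -1.299
v 3.567 -1.391 -2.288
v 3.335 -0.633 -1.482
v 3.4 -1.27 -2.449
v 3.168 -0.512 -1.643
v 3.168 -1.222 -2.561
v 2.936 -0.464 -1.755
v 2.911 -1.254 -2.604
v 2.68 -0.497 -1.799
v 2.675 -1.362 -2.571
v 2.443 -0.604 -1.766
v 2.499 -1.526 -2.468
v 2.267 -0.768 -1.662
v 2.414 -1.718 -2.311
v 2.183 -0.961 -1.505
v 2.435 -1.905 -2.129
v 2.204 -1.148 -1.323
v 2.558 -2.055 -1.953
v 2.327 -1.298 -1.147
v 2.762 -2.142 -1.813
v 2.531 -1.384 -1.007
v 3.012 -2.15 -1.734
v 2.78 -1.392 -0.928
v 3.264 -2.078 -1.728
v 3.032 -1.32 -0.923
v -1 3.628 -1.736
v -0.173 3.269 -1.281
v -0.219 4.963 -2.101
v 0.608 4.604 -1.646
v -0.628 3.116 -2.814
v 0.199 2.757 -2.359
v 0.153 4.451 -3.179
v 0.98 4.092 -2.724
v 0.401 -2.156 1.083
v -0.065 -2.211 1.827
v 1.257 -0.906 1.71
v 0.79 -0.96 2.454
v 1.09 -2.82 1.466
v 0.623 -2.874 2.21
v 1.945 -1.569 2.093
v 1.479 -1.624 2.837
v -0.707 -3.854 -2.506
v -0.163 -4.976 -1.02
v -1.931 -3.47 -1.768
v -1.387 -4.593 -0.283
v -0.313 -3.227 -2.177
v 0.231 -4.35 -0.692
v -1.537 -2.844 -1.44
v -0.993 -3.966 0.046
v 1.473 1.92 -0.375
v 1.876 2.004 0.26
v 1.004 0.876 0.06
v 1.407 0.96 0.695
v 0.833 1.43 0.547
v 1.122 2.075 0.278
v 1.758 0.805 0.042
v 2.047 1.45 -0.227
v 2.052 1.315 0.518
v 1.48 1.701 0.83
v 1.4 1.179 -0.51
v 0.828 1.565 -0.198
v 1.716 2.054 -0.096
v 1.164 0.826 0.416
v 0.827 1.102 0.328
v 1.064 1.152 0.702
v 1.273 2.096 -0.085
v 1.51 2.145 0.288
v 0.896 1.807 0.456
v 1.37 0.735 0.032
v 1.607 0.784 0.405
v 1.816 1.728 -0.382
v 2.053 1.778 -0.008
v 1.984 1.073 -0.136
v 2.056 1.698 0.429
v 1.78 1.084 0.685
v 1.986 0.993 0.301
v 2.157 1.372 0.143
v 1.72 1.925 0.613
v 1.444 1.311 0.868
v 1.107 1.587 0.781
v 1.277 1.967 0.623
v 1.823 1.52 0.764
v 1.436 1.569 -0.548
v 1.16 0.955 -0.293
v 1.603 0.913 -0.303
v 1.773 1.293 -0.461
v 1.1 1.796 -0.365
v 0.824 1.182 -0.109
v 0.723 1.508 0.177
v 0.894 1.887 0.019
v 1.057 1.36 -0.444
f 2 1 5
f 2 5 3
f 3 5 6
f 3 6 4
f 5 1 7
f 5 7 6
f 6 7 8
f 6 8 4
f 7 1 9
f 7 9 8
f 8 9 10
f 8 10 4
f 9 1 11
f 9 11 10
f 10 11 12
f 10 12 4
f 11 1 13
f 11 13 12
f 12 13 14
f 12 14 4
f 13 1 15
f 13 15 14
f 14 15 16
f 14 16 4
f 15 1 17
f 15 17 16
f 16 17 18
f 16 18 4
f 17 1 19
f 17 19 18
f 18 19 20
f 18 20 4
f 19 1 21
f 19 21 20
f 20 21 22
f 20 22 4
f 21 1 23
f 21 23 22
f 22 23 24
f 22 24 4
f 23 1 25
f 23 25 24
f 24 25 26
f 24 26 4
f 25 1 27
f 25 27 26
f 26 27 28
f 26 28 4
f 27 1 29
f 27 29 28
f 28 29 30
f 28 30 4
f 29 1 31
f 29 31 30
f 30 31 32
f 30 32 4
f 31 1 2
f 31 2 32
f 32 2 3
f 32 3 4
f 34 36 33
f 37 34 33
f 33 36 35
f 35 37 33
f 34 40 36
f 38 34 37
f 38 40 34
f 36 40 35
f 39 37 35
f 35 40 39
f 39 38 37
f 40 38 39
f 42 44 41
f 45 42 41
f 41 44 43
f 43 45 41
f 42 48 44
f 46 42 45
f 46 48 42
f 44 48 43
f 47 45 43
f 43 48 47
f 47 46 45
f 48 46 47
f 50 52 49
f 53 50 49
f 49 52 51
f 51 53 49
f 50 56 52
f 54 50 53
f 54 56 50
f 52 56 51
f 55 53 51
f 51 56 55
f 55 54 53
f 56 54 55
f 57 94 73
f 94 68 97
f 73 97 62
f 94 97 73
f 57 73 69
f 73 62 74
f 69 74 58
f 73 74 69
f 57 69 78
f 69 58 79
f 78 79 64
f 69 79 78
f 57 78 90
f 78 64 93
f 90 93 67
f 78 93 90
f 57 90 94
f 90 67 98
f 94 98 68
f 90 98 94
f 58 74 85
f 74 62 88
f 85 88 66
f 74 88 85
f 62 97 75
f 97 68 96
f 75 96 61
f 97 96 75
f 68 98 95
f 98 67 91
f 95 91 59
f 98 91 95
f 67 93 92
f 93 64 80
f 92 80 63
f 93 80 92
f 64 79 84
f 79 58 81
f 84 81 65
f 79 81 84
f 60 86 72
f 86 66 87
f 72 87 61
f 86 87 72
f 60 72 70
f 72 61 71
f 70 71 59
f 72 71 70
f 60 70 77
f 70 59 76
f 77 76 63
f 70 76 77
f 60 77 82
f 77 63 83
f 82 83 65
f 77 83 82
f 60 82 86
f 82 65 89
f 86 89 66
f 82 89 86
f 61 87 75
f 87 66 88
f 75 88 62
f 87 88 75
f 59 71 95
f 71 61 96
f 95 96 68
f 71 96 95
f 63 76 92
f 76 59 91
f 92 91 67
f 76 91 92
f 65 83 84
f 83 63 80
f 84 80 64
f 83 80 84
f 66 89 85
f 89 65 81
f 85 81 58
f 89 81 85



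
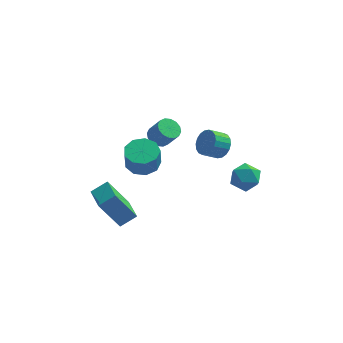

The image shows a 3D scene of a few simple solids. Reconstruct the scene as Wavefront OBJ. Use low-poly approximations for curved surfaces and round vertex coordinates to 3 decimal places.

v -1.198 -0.051 1.153
v -0.616 0.01 0.827
v -0.04 -0.288 1.801
v -0.622 -0.349 2.127
v -0.678 0.325 0.96
v -0.102 0.027 1.934
v -0.879 0.538 1.145
v -0.303 0.24 2.118
v -1.166 0.594 1.332
v -0.59 0.296 2.305
v -1.462 0.477 1.471
v -0.885 0.179 2.444
v -1.686 0.218 1.525
v -1.11 -0.08 2.498
v -1.78 -0.112 1.479
v -1.204 -0.41 2.453
v -1.718 -0.427 1.346
v -1.142 -0.725 2.32
v -1.517 -0.64 1.162
v -0.941 -0.938 2.135
v -1.23 -0.696 0.975
v -0.654 -0.994 1.948
v -0.935 -0.579 0.836
v -0.358 -0.877 1.809
v -0.71 -0.32 0.782
v -0.134 -0.618 1.755
v 2.597 -2.284 0.449
v 3.428 -2.055 0.216
v 3.072 -3.585 0.864
v 3.903 -3.356 0.631
v 3.513 -2.967 1.335
v 3.22 -2.163 1.078
v 3.28 -3.477 0.002
v 2.987 -2.673 -0.255
v 3.851 -2.792 -0.061
v 3.995 -2.477 0.763
v 2.505 -3.163 0.317
v 2.649 -2.848 1.141
v -1.901 -2.015 0.828
v -1.168 -2.557 0.706
v -1.185 -2.847 1.89
v -1.919 -2.305 2.012
v -0.983 -1.973 0.851
v -1 -2.263 2.036
v -1.227 -1.409 0.986
v -1.245 -1.699 2.171
v -1.788 -1.129 1.046
v -1.805 -1.419 2.231
v -2.401 -1.263 1.004
v -2.418 -1.553 2.189
v -2.781 -1.749 0.88
v -2.798 -2.039 2.065
v -2.749 -2.36 0.731
v -2.766 -2.65 1.916
v -2.321 -2.809 0.627
v -2.338 -3.099 1.812
v -1.696 -2.887 0.617
v -1.713 -3.177 1.802
v 1.979 0.754 -0.219
v 2.331 1.039 0.429
v 1.553 0.691 1.006
v 1.201 0.406 0.359
v 2.132 1.309 0.323
v 1.353 0.961 0.9
v 1.903 1.469 0.109
v 1.124 1.121 0.686
v 1.689 1.487 -0.169
v 0.91 1.139 0.408
v 1.532 1.36 -0.457
v 0.753 1.012 0.12
v 1.464 1.113 -0.698
v 0.685 0.765 -0.121
v 1.498 0.795 -0.844
v 0.719 0.447 -0.266
v 1.627 0.469 -0.866
v 0.849 0.121 -0.289
v 1.827 0.199 -0.76
v 1.048 -0.149 -0.183
v 2.056 0.039 -0.546
v 1.277 -0.309 0.031
v 2.27 0.021 -0.268
v 1.491 -0.327 0.309
v 2.427 0.148 0.02
v 1.648 -0.2 0.597
v 2.495 0.395 0.261
v 1.716 0.047 0.838
v 2.461 0.713 0.406
v 1.682 0.365 0.984
v -4.025 -3.997 -0.912
v -3.195 -3.634 -0.402
v -4.515 -2.632 -1.085
v -3.684 -2.269 -0.575
v -2.976 -3.851 -2.725
v -2.145 -3.488 -2.215
v -3.465 -2.486 -2.898
v -2.635 -2.123 -2.388
f 2 1 5
f 2 5 3
f 3 5 6
f 3 6 4
f 5 1 7
f 5 7 6
f 6 7 8
f 6 8 4
f 7 1 9
f 7 9 8
f 8 9 10
f 8 10 4
f 9 1 11
f 9 11 10
f 10 11 12
f 10 12 4
f 11 1 13
f 11 13 12
f 12 13 14
f 12 14 4
f 13 1 15
f 13 15 14
f 14 15 16
f 14 16 4
f 15 1 17
f 15 17 16
f 16 17 18
f 16 18 4
f 17 1 19
f 17 19 18
f 18 19 20
f 18 20 4
f 19 1 21
f 19 21 20
f 20 21 22
f 20 22 4
f 21 1 23
f 21 23 22
f 22 23 24
f 22 24 4
f 23 1 25
f 23 25 24
f 24 25 26
f 24 26 4
f 25 1 2
f 25 2 26
f 26 2 3
f 26 3 4
f 27 38 32
f 27 32 28
f 27 28 34
f 27 34 37
f 27 37 38
f 28 32 36
f 32 38 31
f 38 37 29
f 37 34 33
f 34 28 35
f 30 36 31
f 30 31 29
f 30 29 33
f 30 33 35
f 30 35 36
f 31 36 32
f 29 31 38
f 33 29 37
f 35 33 34
f 36 35 28
f 40 39 43
f 40 43 41
f 41 43 44
f 41 44 42
f 43 39 45
f 43 45 44
f 44 45 46
f 44 46 42
f 45 39 47
f 45 47 46
f 46 47 48
f 46 48 42
f 47 39 49
f 47 49 48
f 48 49 50
f 48 50 42
f 49 39 51
f 49 51 50
f 50 51 52
f 50 52 42
f 51 39 53
f 51 53 52
f 52 53 54
f 52 54 42
f 53 39 55
f 53 55 54
f 54 55 56
f 54 56 42
f 55 39 57
f 55 57 56
f 56 57 58
f 56 58 42
f 57 39 40
f 57 40 58
f 58 40 41
f 58 41 42
f 60 59 63
f 60 63 61
f 61 63 64
f 61 64 62
f 63 59 65
f 63 65 64
f 64 65 66
f 64 66 62
f 65 59 67
f 65 67 66
f 66 67 68
f 66 68 62
f 67 59 69
f 67 69 68
f 68 69 70
f 68 70 62
f 69 59 71
f 69 71 70
f 70 71 72
f 70 72 62
f 71 59 73
f 71 73 72
f 72 73 74
f 72 74 62
f 73 59 75
f 73 75 74
f 74 75 76
f 74 76 62
f 75 59 77
f 75 77 76
f 76 77 78
f 76 78 62
f 77 59 79
f 77 79 78
f 78 79 80
f 78 80 62
f 79 59 81
f 79 81 80
f 80 81 82
f 80 82 62
f 81 59 83
f 81 83 82
f 82 83 84
f 82 84 62
f 83 59 85
f 83 85 84
f 84 85 86
f 84 86 62
f 85 59 87
f 85 87 86
f 86 87 88
f 86 88 62
f 87 59 60
f 87 60 88
f 88 60 61
f 88 61 62
f 90 92 89
f 93 90 89
f 89 92 91
f 91 93 89
f 90 96 92
f 94 90 93
f 94 96 90
f 92 96 91
f 95 93 91
f 91 96 95
f 95 94 93
f 96 94 95



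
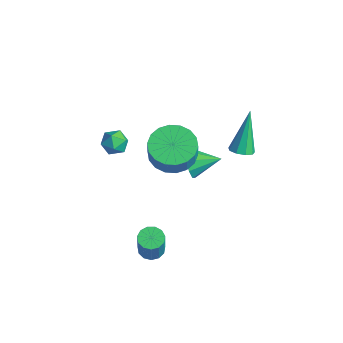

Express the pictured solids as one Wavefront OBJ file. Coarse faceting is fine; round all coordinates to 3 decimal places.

v 3.755 2.852 0.662
v 4.265 3.046 0.732
v 3.205 3.648 2.458
v 4.053 3.302 0.554
v 3.702 3.347 0.427
v 3.376 3.161 0.409
v 3.227 2.83 0.51
v 3.324 2.51 0.682
v 3.624 2.35 0.844
v 3.984 2.425 0.921
v 4.237 2.7 0.877
v 3.494 -1.394 -3.866
v 4.039 -1.388 -4.031
v 4.452 -1.66 -2.679
v 3.906 -1.666 -2.514
v 3.966 -1.086 -3.949
v 4.379 -1.358 -2.596
v 3.744 -0.883 -3.84
v 4.156 -1.154 -2.487
v 3.441 -0.841 -3.739
v 3.854 -1.113 -2.387
v 3.156 -0.975 -3.679
v 3.568 -1.247 -2.326
v 2.978 -1.242 -3.678
v 3.39 -1.514 -2.326
v 2.963 -1.558 -3.737
v 3.376 -1.829 -2.385
v 3.117 -1.821 -3.837
v 3.53 -2.093 -2.485
v 3.391 -1.949 -3.946
v 3.803 -2.221 -2.594
v 3.697 -1.901 -4.03
v 4.11 -2.172 -2.677
v 3.939 -1.692 -4.062
v 4.351 -1.963 -2.709
v -0.088 3.023 -3.726
v 0.318 2.967 -4.413
v 0.688 4.077 -3.354
v -0.109 3.303 -4.475
v -0.526 3.509 -4.186
v -0.738 3.487 -3.682
v -0.646 3.248 -3.199
v -0.292 2.904 -2.962
v 0.157 2.616 -3.082
v 0.492 2.518 -3.504
v 0.555 2.657 -4.029
v 0.01 -0.598 0.838
v 0.645 -0.724 0.757
v -0.225 -1.296 0.083
v 0.41 -1.422 0.002
v 0.108 -1.608 0.55
v 0.253 -1.176 1.016
v 0.167 -0.844 -0.176
v 0.312 -0.412 0.29
v 0.741 -0.876 0.13
v 0.705 -1.348 0.578
v -0.285 -0.672 0.262
v -0.321 -1.144 0.71
v 1.267 1.158 -0.683
v 2.266 1.188 -1.006
v 2.591 0.972 -0.021
v 1.593 0.942 0.303
v 2.183 1.631 -0.882
v 2.509 1.415 0.104
v 1.919 1.98 -0.718
v 2.245 1.764 0.267
v 1.526 2.166 -0.548
v 1.852 1.951 0.438
v 1.082 2.153 -0.404
v 1.407 1.937 0.582
v 0.674 1.942 -0.315
v 1 1.727 0.67
v 0.384 1.577 -0.299
v 0.71 1.361 0.686
v 0.269 1.128 -0.359
v 0.594 0.912 0.626
v 0.351 0.685 -0.484
v 0.677 0.469 0.502
v 0.615 0.336 -0.647
v 0.941 0.12 0.338
v 1.008 0.149 -0.818
v 1.334 -0.066 0.168
v 1.453 0.163 -0.962
v 1.778 -0.053 0.024
v 1.86 0.373 -1.05
v 2.186 0.158 -0.065
v 2.15 0.739 -1.066
v 2.476 0.523 -0.081
f 2 1 4
f 2 4 3
f 4 1 5
f 4 5 3
f 5 1 6
f 5 6 3
f 6 1 7
f 6 7 3
f 7 1 8
f 7 8 3
f 8 1 9
f 8 9 3
f 9 1 10
f 9 10 3
f 10 1 11
f 10 11 3
f 11 1 2
f 11 2 3
f 13 12 16
f 13 16 14
f 14 16 17
f 14 17 15
f 16 12 18
f 16 18 17
f 17 18 19
f 17 19 15
f 18 12 20
f 18 20 19
f 19 20 21
f 19 21 15
f 20 12 22
f 20 22 21
f 21 22 23
f 21 23 15
f 22 12 24
f 22 24 23
f 23 24 25
f 23 25 15
f 24 12 26
f 24 26 25
f 25 26 27
f 25 27 15
f 26 12 28
f 26 28 27
f 27 28 29
f 27 29 15
f 28 12 30
f 28 30 29
f 29 30 31
f 29 31 15
f 30 12 32
f 30 32 31
f 31 32 33
f 31 33 15
f 32 12 34
f 32 34 33
f 33 34 35
f 33 35 15
f 34 12 13
f 34 13 35
f 35 13 14
f 35 14 15
f 37 36 39
f 37 39 38
f 39 36 40
f 39 40 38
f 40 36 41
f 40 41 38
f 41 36 42
f 41 42 38
f 42 36 43
f 42 43 38
f 43 36 44
f 43 44 38
f 44 36 45
f 44 45 38
f 45 36 46
f 45 46 38
f 46 36 37
f 46 37 38
f 47 58 52
f 47 52 48
f 47 48 54
f 47 54 57
f 47 57 58
f 48 52 56
f 52 58 51
f 58 57 49
f 57 54 53
f 54 48 55
f 50 56 51
f 50 51 49
f 50 49 53
f 50 53 55
f 50 55 56
f 51 56 52
f 49 51 58
f 53 49 57
f 55 53 54
f 56 55 48
f 60 59 63
f 60 63 61
f 61 63 64
f 61 64 62
f 63 59 65
f 63 65 64
f 64 65 66
f 64 66 62
f 65 59 67
f 65 67 66
f 66 67 68
f 66 68 62
f 67 59 69
f 67 69 68
f 68 69 70
f 68 70 62
f 69 59 71
f 69 71 70
f 70 71 72
f 70 72 62
f 71 59 73
f 71 73 72
f 72 73 74
f 72 74 62
f 73 59 75
f 73 75 74
f 74 75 76
f 74 76 62
f 75 59 77
f 75 77 76
f 76 77 78
f 76 78 62
f 77 59 79
f 77 79 78
f 78 79 80
f 78 80 62
f 79 59 81
f 79 81 80
f 80 81 82
f 80 82 62
f 81 59 83
f 81 83 82
f 82 83 84
f 82 84 62
f 83 59 85
f 83 85 84
f 84 85 86
f 84 86 62
f 85 59 87
f 85 87 86
f 86 87 88
f 86 88 62
f 87 59 60
f 87 60 88
f 88 60 61
f 88 61 62



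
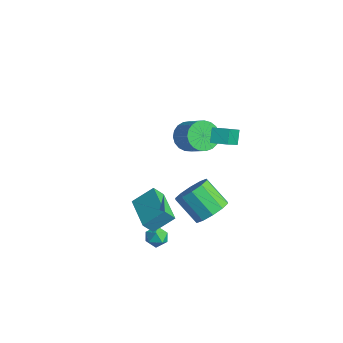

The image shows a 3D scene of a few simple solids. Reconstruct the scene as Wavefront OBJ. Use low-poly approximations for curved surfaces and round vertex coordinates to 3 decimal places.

v 1.97 -3.498 1.166
v 1.893 -4.033 1.861
v 2.304 -2.463 2
v 2.227 -2.998 2.695
v 3.873 -3.982 1.005
v 3.796 -4.517 1.7
v 4.207 -2.947 1.839
v 4.13 -3.482 2.534
v -0.391 2.517 1.862
v -0.834 2.904 2.581
v 0.295 3.122 1.959
v -0.149 3.509 2.679
v 0.489 1.331 3.041
v 0.045 1.718 3.761
v 1.174 1.936 3.139
v 0.731 2.323 3.858
v 3.344 -0.306 0.384
v 4.087 -0.721 0.946
v 2.92 -1.229 2.117
v 2.176 -0.814 1.556
v 4.014 -0.123 1.132
v 2.846 -0.631 2.303
v 3.684 0.405 1.032
v 2.516 -0.103 2.203
v 3.225 0.661 0.685
v 2.057 0.154 1.856
v 2.811 0.548 0.223
v 1.643 0.041 1.394
v 2.6 0.109 -0.177
v 1.433 -0.399 0.994
v 2.674 -0.489 -0.363
v 1.506 -0.997 0.808
v 3.004 -1.017 -0.263
v 1.836 -1.525 0.908
v 3.463 -1.274 0.084
v 2.295 -1.781 1.255
v 3.877 -1.161 0.546
v 2.709 -1.668 1.717
v 3.465 -3.143 0.295
v 4.038 -3.297 0.025
v 3.382 -4.123 0.675
v 3.955 -4.277 0.405
v 3.932 -3.863 0.908
v 3.984 -3.257 0.673
v 3.436 -4.163 0.027
v 3.488 -3.557 -0.208
v 4.02 -3.927 -0.141
v 4.327 -3.742 0.403
v 3.093 -3.678 0.297
v 3.4 -3.493 0.841
v -3.587 2.585 0.104
v -3.169 3.168 -0.549
v -1.896 3.278 0.363
v -2.313 2.695 1.016
v -3.361 3.432 -0.312
v -2.088 3.541 0.599
v -3.593 3.549 -0.003
v -2.319 3.659 0.908
v -3.823 3.5 0.324
v -2.549 3.61 1.236
v -4.012 3.293 0.614
v -2.739 3.402 1.525
v -4.128 2.963 0.815
v -2.855 3.072 1.727
v -4.15 2.568 0.893
v -2.877 2.677 1.805
v -4.075 2.176 0.835
v -2.802 2.285 1.747
v -3.915 1.855 0.651
v -2.642 1.964 1.563
v -3.699 1.66 0.372
v -2.425 1.769 1.284
v -3.463 1.625 0.047
v -2.19 1.734 0.958
v -3.248 1.756 -0.269
v -1.975 1.866 0.643
v -3.092 2.031 -0.52
v -1.819 2.14 0.392
v -3.022 2.401 -0.663
v -1.748 2.511 0.249
v -3.049 2.803 -0.673
v -1.776 2.913 0.239
f 2 4 1
f 5 2 1
f 1 4 3
f 3 5 1
f 2 8 4
f 6 2 5
f 6 8 2
f 4 8 3
f 7 5 3
f 3 8 7
f 7 6 5
f 8 6 7
f 10 12 9
f 13 10 9
f 9 12 11
f 11 13 9
f 10 16 12
f 14 10 13
f 14 16 10
f 12 16 11
f 15 13 11
f 11 16 15
f 15 14 13
f 16 14 15
f 18 17 21
f 18 21 19
f 19 21 22
f 19 22 20
f 21 17 23
f 21 23 22
f 22 23 24
f 22 24 20
f 23 17 25
f 23 25 24
f 24 25 26
f 24 26 20
f 25 17 27
f 25 27 26
f 26 27 28
f 26 28 20
f 27 17 29
f 27 29 28
f 28 29 30
f 28 30 20
f 29 17 31
f 29 31 30
f 30 31 32
f 30 32 20
f 31 17 33
f 31 33 32
f 32 33 34
f 32 34 20
f 33 17 35
f 33 35 34
f 34 35 36
f 34 36 20
f 35 17 37
f 35 37 36
f 36 37 38
f 36 38 20
f 37 17 18
f 37 18 38
f 38 18 19
f 38 19 20
f 39 50 44
f 39 44 40
f 39 40 46
f 39 46 49
f 39 49 50
f 40 44 48
f 44 50 43
f 50 49 41
f 49 46 45
f 46 40 47
f 42 48 43
f 42 43 41
f 42 41 45
f 42 45 47
f 42 47 48
f 43 48 44
f 41 43 50
f 45 41 49
f 47 45 46
f 48 47 40
f 52 51 55
f 52 55 53
f 53 55 56
f 53 56 54
f 55 51 57
f 55 57 56
f 56 57 58
f 56 58 54
f 57 51 59
f 57 59 58
f 58 59 60
f 58 60 54
f 59 51 61
f 59 61 60
f 60 61 62
f 60 62 54
f 61 51 63
f 61 63 62
f 62 63 64
f 62 64 54
f 63 51 65
f 63 65 64
f 64 65 66
f 64 66 54
f 65 51 67
f 65 67 66
f 66 67 68
f 66 68 54
f 67 51 69
f 67 69 68
f 68 69 70
f 68 70 54
f 69 51 71
f 69 71 70
f 70 71 72
f 70 72 54
f 71 51 73
f 71 73 72
f 72 73 74
f 72 74 54
f 73 51 75
f 73 75 74
f 74 75 76
f 74 76 54
f 75 51 77
f 75 77 76
f 76 77 78
f 76 78 54
f 77 51 79
f 77 79 78
f 78 79 80
f 78 80 54
f 79 51 81
f 79 81 80
f 80 81 82
f 80 82 54
f 81 51 52
f 81 52 82
f 82 52 53
f 82 53 54



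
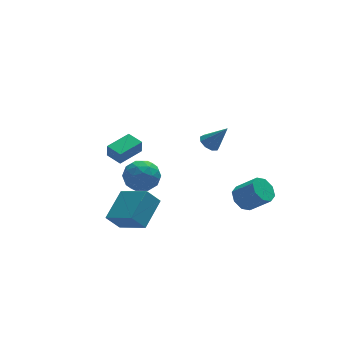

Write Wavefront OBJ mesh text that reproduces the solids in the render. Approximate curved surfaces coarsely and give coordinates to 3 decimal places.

v -3.017 -4.098 -2.253
v -3.82 -4.025 -1.259
v -4.065 -2.437 -3.223
v -4.868 -2.364 -2.229
v -1.672 -2.676 -1.271
v -2.475 -2.603 -0.277
v -2.72 -1.015 -2.241
v -3.523 -0.942 -1.247
v 3.363 3.341 -1.449
v 3.962 3.239 -1.872
v 4.317 2.799 0.029
v 3.954 3.713 -1.694
v 3.67 4.012 -1.401
v 3.243 3.998 -1.13
v 2.871 3.676 -1.009
v 2.73 3.197 -1.093
v 2.886 2.785 -1.344
v 3.264 2.634 -1.644
v 3.689 2.813 -1.853
v -3.652 -2.202 1.317
v -2.737 -2.227 0.609
v -3.003 -3.713 2.211
v -2.088 -3.738 1.503
v -2.198 -2.885 2.276
v -2.599 -1.951 1.724
v -3.141 -3.989 1.096
v -3.542 -3.055 0.544
v -2.422 -3.332 0.473
v -1.838 -2.65 1.203
v -3.902 -3.29 1.617
v -3.318 -2.608 2.347
v -3.251 -2.082 0.885
v -2.489 -3.858 1.935
v -2.553 -3.357 2.39
v -2.015 -3.372 1.974
v -3.17 -1.92 1.54
v -2.632 -1.935 1.124
v -2.315 -2.321 2.104
v -3.108 -4.005 1.696
v -2.57 -4.02 1.28
v -3.725 -2.568 0.846
v -3.187 -2.583 0.43
v -3.425 -3.619 0.716
v -2.528 -2.746 0.389
v -2.147 -3.634 0.914
v -2.766 -3.781 0.675
v -3.002 -3.233 0.35
v -2.185 -2.345 0.818
v -1.804 -3.233 1.343
v -1.868 -2.732 1.797
v -2.104 -2.183 1.473
v -2 -2.994 0.737
v -3.936 -2.707 1.477
v -3.555 -3.595 2.002
v -3.636 -3.757 1.347
v -3.872 -3.208 1.023
v -3.593 -2.306 1.906
v -3.212 -3.194 2.431
v -2.738 -2.707 2.47
v -2.974 -2.159 2.145
v -3.74 -2.946 2.083
v 3.242 -2.993 -1.991
v 3.896 -3.106 -2.629
v 4.872 -3.9 -1.486
v 4.218 -3.787 -0.849
v 3.968 -2.503 -2.272
v 4.945 -3.297 -1.129
v 3.615 -2.187 -1.751
v 4.592 -2.981 -0.608
v 3.044 -2.343 -1.371
v 4.02 -3.138 -0.228
v 2.588 -2.88 -1.354
v 3.564 -3.674 -0.211
v 2.515 -3.483 -1.711
v 3.492 -4.277 -0.568
v 2.868 -3.799 -2.232
v 3.845 -4.593 -1.089
v 3.44 -3.642 -2.612
v 4.416 -4.437 -1.469
v -2.905 1.28 -0.503
v -2.94 1.085 0.436
v -3.428 2.264 -0.319
v -3.463 2.07 0.621
v -1.337 2.07 -0.281
v -1.372 1.876 0.659
v -1.86 3.055 -0.096
v -1.895 2.86 0.843
f 2 4 1
f 5 2 1
f 1 4 3
f 3 5 1
f 2 8 4
f 6 2 5
f 6 8 2
f 4 8 3
f 7 5 3
f 3 8 7
f 7 6 5
f 8 6 7
f 10 9 12
f 10 12 11
f 12 9 13
f 12 13 11
f 13 9 14
f 13 14 11
f 14 9 15
f 14 15 11
f 15 9 16
f 15 16 11
f 16 9 17
f 16 17 11
f 17 9 18
f 17 18 11
f 18 9 19
f 18 19 11
f 19 9 10
f 19 10 11
f 20 57 36
f 57 31 60
f 36 60 25
f 57 60 36
f 20 36 32
f 36 25 37
f 32 37 21
f 36 37 32
f 20 32 41
f 32 21 42
f 41 42 27
f 32 42 41
f 20 41 53
f 41 27 56
f 53 56 30
f 41 56 53
f 20 53 57
f 53 30 61
f 57 61 31
f 53 61 57
f 21 37 48
f 37 25 51
f 48 51 29
f 37 51 48
f 25 60 38
f 60 31 59
f 38 59 24
f 60 59 38
f 31 61 58
f 61 30 54
f 58 54 22
f 61 54 58
f 30 56 55
f 56 27 43
f 55 43 26
f 56 43 55
f 27 42 47
f 42 21 44
f 47 44 28
f 42 44 47
f 23 49 35
f 49 29 50
f 35 50 24
f 49 50 35
f 23 35 33
f 35 24 34
f 33 34 22
f 35 34 33
f 23 33 40
f 33 22 39
f 40 39 26
f 33 39 40
f 23 40 45
f 40 26 46
f 45 46 28
f 40 46 45
f 23 45 49
f 45 28 52
f 49 52 29
f 45 52 49
f 24 50 38
f 50 29 51
f 38 51 25
f 50 51 38
f 22 34 58
f 34 24 59
f 58 59 31
f 34 59 58
f 26 39 55
f 39 22 54
f 55 54 30
f 39 54 55
f 28 46 47
f 46 26 43
f 47 43 27
f 46 43 47
f 29 52 48
f 52 28 44
f 48 44 21
f 52 44 48
f 63 62 66
f 63 66 64
f 64 66 67
f 64 67 65
f 66 62 68
f 66 68 67
f 67 68 69
f 67 69 65
f 68 62 70
f 68 70 69
f 69 70 71
f 69 71 65
f 70 62 72
f 70 72 71
f 71 72 73
f 71 73 65
f 72 62 74
f 72 74 73
f 73 74 75
f 73 75 65
f 74 62 76
f 74 76 75
f 75 76 77
f 75 77 65
f 76 62 78
f 76 78 77
f 77 78 79
f 77 79 65
f 78 62 63
f 78 63 79
f 79 63 64
f 79 64 65
f 81 83 80
f 84 81 80
f 80 83 82
f 82 84 80
f 81 87 83
f 85 81 84
f 85 87 81
f 83 87 82
f 86 84 82
f 82 87 86
f 86 85 84
f 87 85 86



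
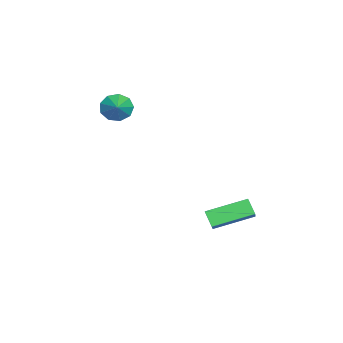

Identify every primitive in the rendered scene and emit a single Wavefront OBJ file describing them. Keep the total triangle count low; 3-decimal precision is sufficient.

v 1.712 2.311 -2.834
v 2.805 2.435 -2.017
v 1.094 4.004 -2.266
v 2.187 4.128 -1.448
v 2.133 2.672 -3.452
v 3.226 2.796 -2.634
v 1.515 4.365 -2.883
v 2.608 4.489 -2.066
v 0.105 -1.772 2.319
v 0.476 -2.048 1.754
v 1.035 -1.548 2.821
v 0.396 -1.56 1.684
v 0.181 -1.171 1.912
v -0.071 -1.063 2.329
v -0.24 -1.287 2.743
v -0.247 -1.738 2.958
v -0.09 -2.204 2.874
v 0.158 -2.468 2.531
v 0.382 -2.407 2.089
f 2 4 1
f 5 2 1
f 1 4 3
f 3 5 1
f 2 8 4
f 6 2 5
f 6 8 2
f 4 8 3
f 7 5 3
f 3 8 7
f 7 6 5
f 8 6 7
f 10 9 12
f 10 12 11
f 12 9 13
f 12 13 11
f 13 9 14
f 13 14 11
f 14 9 15
f 14 15 11
f 15 9 16
f 15 16 11
f 16 9 17
f 16 17 11
f 17 9 18
f 17 18 11
f 18 9 19
f 18 19 11
f 19 9 10
f 19 10 11



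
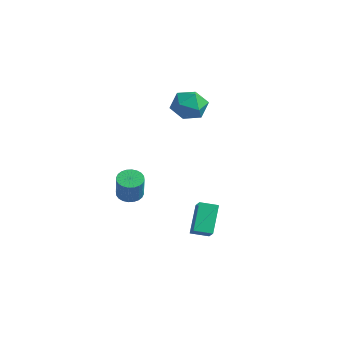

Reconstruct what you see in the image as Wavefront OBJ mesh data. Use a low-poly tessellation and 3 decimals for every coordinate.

v 3.081 -0.135 -3.655
v 3.811 -0.477 -3.063
v 2.45 0.649 -2.424
v 3.18 0.307 -1.832
v 3.56 0.553 -3.848
v 4.29 0.211 -3.256
v 2.929 1.337 -2.617
v 3.659 0.995 -2.025
v 0.789 -1.684 -1.651
v 1.303 -1.394 -1.804
v 1.866 -1.747 -0.583
v 1.351 -2.036 -0.429
v 1.181 -1.219 -1.697
v 1.744 -1.572 -0.476
v 1 -1.115 -1.584
v 1.562 -1.468 -0.363
v 0.786 -1.098 -1.48
v 1.349 -1.451 -0.259
v 0.573 -1.17 -1.403
v 1.136 -1.522 -0.182
v 0.393 -1.32 -1.363
v 0.955 -1.672 -0.142
v 0.272 -1.525 -1.367
v 0.835 -1.878 -0.146
v 0.231 -1.755 -1.414
v 0.793 -2.107 -0.193
v 0.274 -1.973 -1.497
v 0.837 -2.326 -0.276
v 0.396 -2.148 -1.604
v 0.959 -2.501 -0.383
v 0.578 -2.252 -1.717
v 1.14 -2.605 -0.496
v 0.791 -2.269 -1.821
v 1.354 -2.622 -0.6
v 1.004 -2.198 -1.898
v 1.567 -2.55 -0.677
v 1.185 -2.048 -1.938
v 1.747 -2.4 -0.717
v 1.305 -1.842 -1.934
v 1.868 -2.195 -0.713
v 1.347 -1.613 -1.887
v 1.909 -1.965 -0.666
v -1.746 4.076 0.554
v -1.319 3.618 1.291
v -3.141 3.862 1.229
v -2.714 3.404 1.966
v -2.583 4.355 1.846
v -1.72 4.487 1.429
v -2.74 2.993 1.091
v -1.877 3.125 0.674
v -1.933 2.949 1.623
v -1.836 3.791 2.09
v -2.624 3.689 0.43
v -2.527 4.531 0.897
f 2 4 1
f 5 2 1
f 1 4 3
f 3 5 1
f 2 8 4
f 6 2 5
f 6 8 2
f 4 8 3
f 7 5 3
f 3 8 7
f 7 6 5
f 8 6 7
f 10 9 13
f 10 13 11
f 11 13 14
f 11 14 12
f 13 9 15
f 13 15 14
f 14 15 16
f 14 16 12
f 15 9 17
f 15 17 16
f 16 17 18
f 16 18 12
f 17 9 19
f 17 19 18
f 18 19 20
f 18 20 12
f 19 9 21
f 19 21 20
f 20 21 22
f 20 22 12
f 21 9 23
f 21 23 22
f 22 23 24
f 22 24 12
f 23 9 25
f 23 25 24
f 24 25 26
f 24 26 12
f 25 9 27
f 25 27 26
f 26 27 28
f 26 28 12
f 27 9 29
f 27 29 28
f 28 29 30
f 28 30 12
f 29 9 31
f 29 31 30
f 30 31 32
f 30 32 12
f 31 9 33
f 31 33 32
f 32 33 34
f 32 34 12
f 33 9 35
f 33 35 34
f 34 35 36
f 34 36 12
f 35 9 37
f 35 37 36
f 36 37 38
f 36 38 12
f 37 9 39
f 37 39 38
f 38 39 40
f 38 40 12
f 39 9 41
f 39 41 40
f 40 41 42
f 40 42 12
f 41 9 10
f 41 10 42
f 42 10 11
f 42 11 12
f 43 54 48
f 43 48 44
f 43 44 50
f 43 50 53
f 43 53 54
f 44 48 52
f 48 54 47
f 54 53 45
f 53 50 49
f 50 44 51
f 46 52 47
f 46 47 45
f 46 45 49
f 46 49 51
f 46 51 52
f 47 52 48
f 45 47 54
f 49 45 53
f 51 49 50
f 52 51 44



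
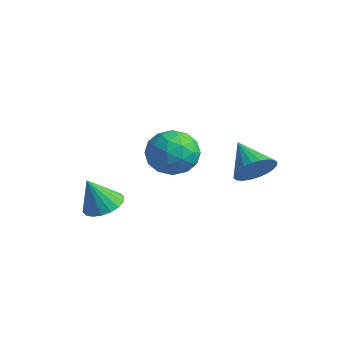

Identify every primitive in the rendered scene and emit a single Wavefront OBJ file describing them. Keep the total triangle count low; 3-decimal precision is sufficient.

v 4.029 3.065 0.677
v 4.562 3.3 1.428
v 2.611 3.195 1.643
v 4.492 3.633 1.281
v 4.352 3.88 1.043
v 4.163 4.003 0.749
v 3.954 3.983 0.443
v 3.755 3.823 0.174
v 3.599 3.548 -0.019
v 3.508 3.199 -0.106
v 3.496 2.83 -0.073
v 3.565 2.497 0.073
v 3.705 2.25 0.312
v 3.894 2.127 0.606
v 4.104 2.147 0.911
v 4.302 2.307 1.18
v 4.459 2.582 1.373
v 4.55 2.931 1.46
v 2.795 0.199 1.267
v 3.456 0.784 2.014
v 2.924 -1.324 2.346
v 3.585 -0.739 3.093
v 2.465 -0.474 2.982
v 2.385 0.468 2.315
v 3.995 -1.008 2.045
v 3.915 -0.066 1.378
v 4.198 0.038 2.495
v 3.253 0.368 3.074
v 3.127 -0.908 1.286
v 2.182 -0.578 1.865
v 3.114 0.625 1.546
v 3.266 -1.165 2.814
v 2.607 -1.009 2.749
v 2.996 -0.666 3.188
v 2.485 0.44 1.723
v 2.874 0.783 2.162
v 2.291 0.044 2.731
v 3.506 -1.323 2.198
v 3.895 -0.98 2.637
v 3.384 0.126 1.172
v 3.773 0.469 1.611
v 4.089 -0.584 1.629
v 3.939 0.531 2.267
v 4.015 -0.365 2.902
v 4.255 -0.523 2.286
v 4.209 0.031 1.894
v 3.383 0.725 2.608
v 3.459 -0.171 3.242
v 2.801 -0.015 3.177
v 2.754 0.539 2.785
v 3.819 0.286 2.89
v 2.921 -0.369 1.118
v 2.997 -1.265 1.752
v 3.626 -1.079 1.575
v 3.579 -0.525 1.183
v 2.365 -0.175 1.458
v 2.441 -1.071 2.093
v 2.171 -0.571 2.466
v 2.125 -0.017 2.074
v 2.561 -0.826 1.47
v -1.243 -0.779 -2.454
v -0.323 -0.972 -2.447
v -1.397 -1.461 -0.926
v -0.339 -0.59 -2.278
v -0.534 -0.245 -2.144
v -0.87 -0.006 -2.071
v -1.279 0.08 -2.074
v -1.681 -0.004 -2.152
v -1.997 -0.242 -2.29
v -2.163 -0.586 -2.46
v -2.147 -0.968 -2.629
v -1.952 -1.313 -2.764
v -1.616 -1.552 -2.837
v -1.207 -1.638 -2.834
v -0.805 -1.554 -2.755
v -0.489 -1.316 -2.618
f 2 1 4
f 2 4 3
f 4 1 5
f 4 5 3
f 5 1 6
f 5 6 3
f 6 1 7
f 6 7 3
f 7 1 8
f 7 8 3
f 8 1 9
f 8 9 3
f 9 1 10
f 9 10 3
f 10 1 11
f 10 11 3
f 11 1 12
f 11 12 3
f 12 1 13
f 12 13 3
f 13 1 14
f 13 14 3
f 14 1 15
f 14 15 3
f 15 1 16
f 15 16 3
f 16 1 17
f 16 17 3
f 17 1 18
f 17 18 3
f 18 1 2
f 18 2 3
f 19 56 35
f 56 30 59
f 35 59 24
f 56 59 35
f 19 35 31
f 35 24 36
f 31 36 20
f 35 36 31
f 19 31 40
f 31 20 41
f 40 41 26
f 31 41 40
f 19 40 52
f 40 26 55
f 52 55 29
f 40 55 52
f 19 52 56
f 52 29 60
f 56 60 30
f 52 60 56
f 20 36 47
f 36 24 50
f 47 50 28
f 36 50 47
f 24 59 37
f 59 30 58
f 37 58 23
f 59 58 37
f 30 60 57
f 60 29 53
f 57 53 21
f 60 53 57
f 29 55 54
f 55 26 42
f 54 42 25
f 55 42 54
f 26 41 46
f 41 20 43
f 46 43 27
f 41 43 46
f 22 48 34
f 48 28 49
f 34 49 23
f 48 49 34
f 22 34 32
f 34 23 33
f 32 33 21
f 34 33 32
f 22 32 39
f 32 21 38
f 39 38 25
f 32 38 39
f 22 39 44
f 39 25 45
f 44 45 27
f 39 45 44
f 22 44 48
f 44 27 51
f 48 51 28
f 44 51 48
f 23 49 37
f 49 28 50
f 37 50 24
f 49 50 37
f 21 33 57
f 33 23 58
f 57 58 30
f 33 58 57
f 25 38 54
f 38 21 53
f 54 53 29
f 38 53 54
f 27 45 46
f 45 25 42
f 46 42 26
f 45 42 46
f 28 51 47
f 51 27 43
f 47 43 20
f 51 43 47
f 62 61 64
f 62 64 63
f 64 61 65
f 64 65 63
f 65 61 66
f 65 66 63
f 66 61 67
f 66 67 63
f 67 61 68
f 67 68 63
f 68 61 69
f 68 69 63
f 69 61 70
f 69 70 63
f 70 61 71
f 70 71 63
f 71 61 72
f 71 72 63
f 72 61 73
f 72 73 63
f 73 61 74
f 73 74 63
f 74 61 75
f 74 75 63
f 75 61 76
f 75 76 63
f 76 61 62
f 76 62 63

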